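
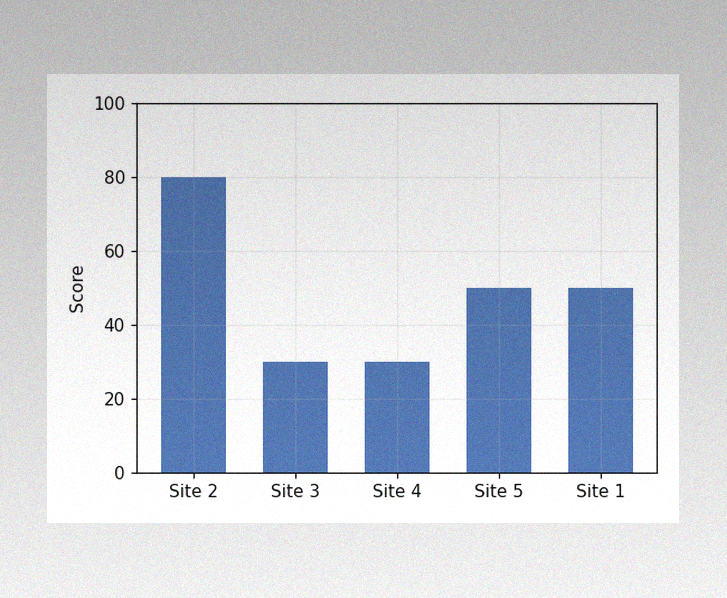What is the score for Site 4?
The image has some photo noise and uneven lighting. Reading along the chart's y-axis, the Site 4 bar reaches 30.

30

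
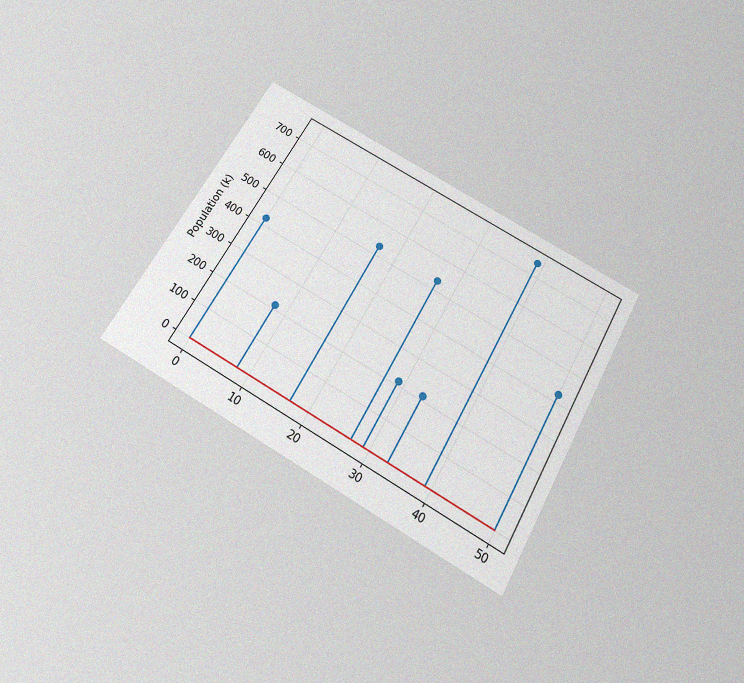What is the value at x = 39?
The chart is tilted about 30° clockwise and viewed slightly from below, with some photo noise. The stem at x=39 reaches 742k.

742k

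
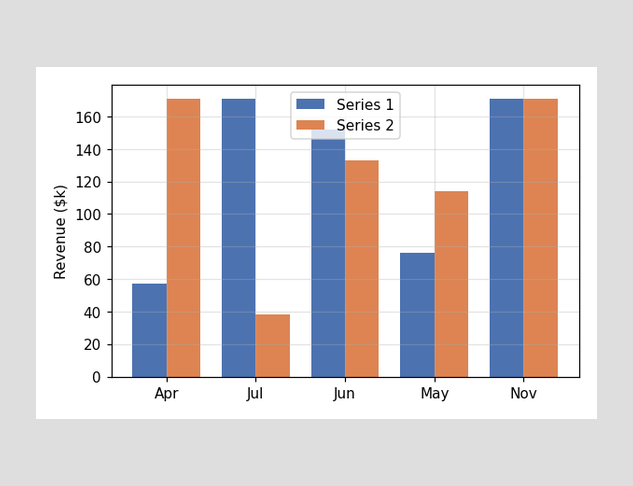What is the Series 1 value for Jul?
$171k

The Series 1 bar at Jul reaches $171k on the y-axis.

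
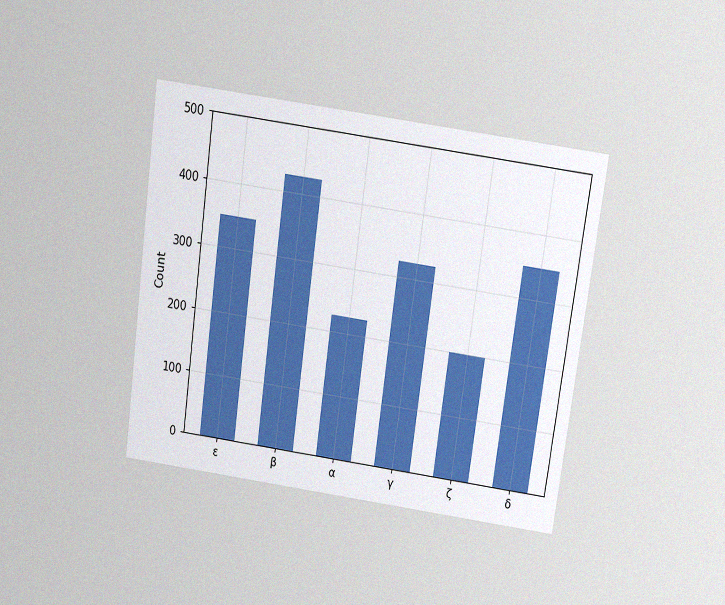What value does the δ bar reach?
350

The chart is tilted about 8° clockwise and viewed slightly from above, with some photo noise. Reading along the chart's y-axis, the δ bar reaches 350.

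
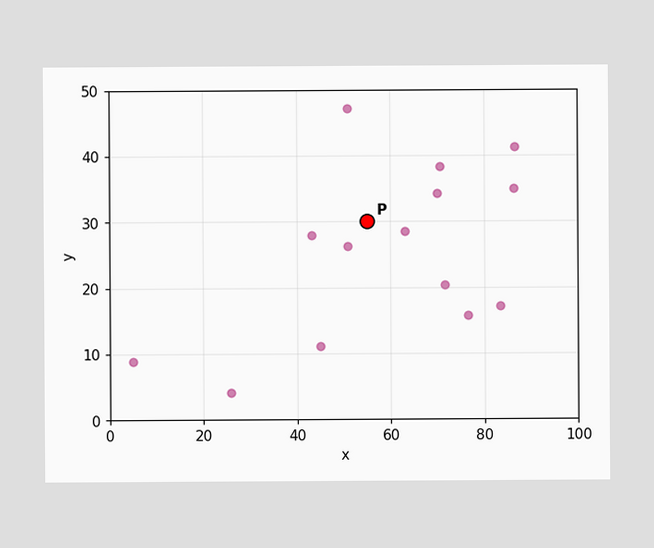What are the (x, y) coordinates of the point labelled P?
(55, 30)

Following the gridlines from P to each axis, P sits at (55, 30).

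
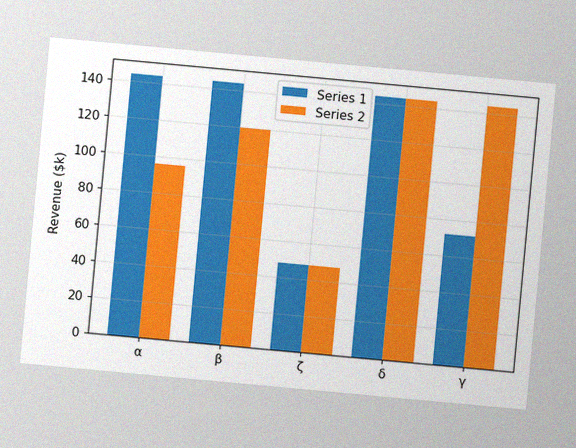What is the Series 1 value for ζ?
The chart is tilted about 5° clockwise, with some photo noise. The Series 1 bar at ζ reaches $48k on the y-axis.

$48k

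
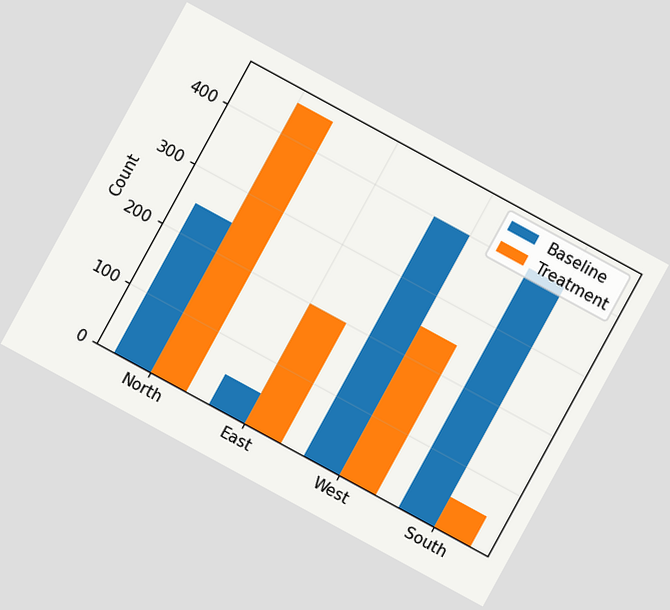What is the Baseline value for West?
The chart is tilted about 29° clockwise. The Baseline bar at West reaches 400 on the y-axis.

400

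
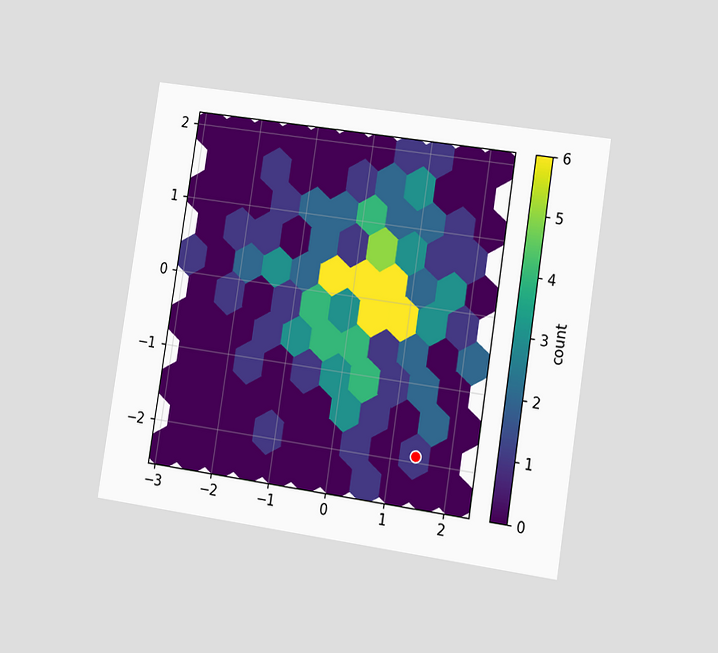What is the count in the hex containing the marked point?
1

The chart is tilted about 9° clockwise and viewed slightly from the right. The marked hex reads 1 on the colorbar.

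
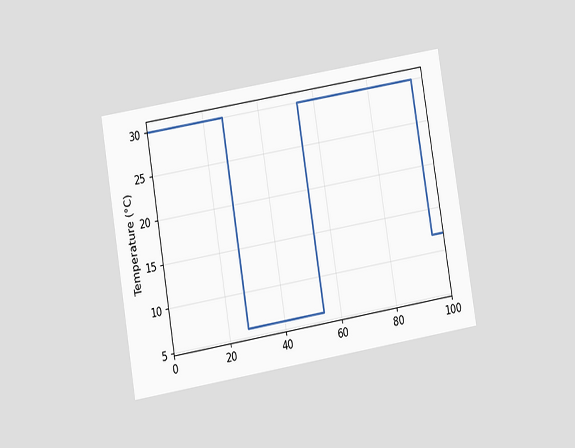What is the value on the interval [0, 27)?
30°C

The chart is tilted about 9° counter-clockwise and viewed at a slight angle. On [0, 27) the step sits at 30°C.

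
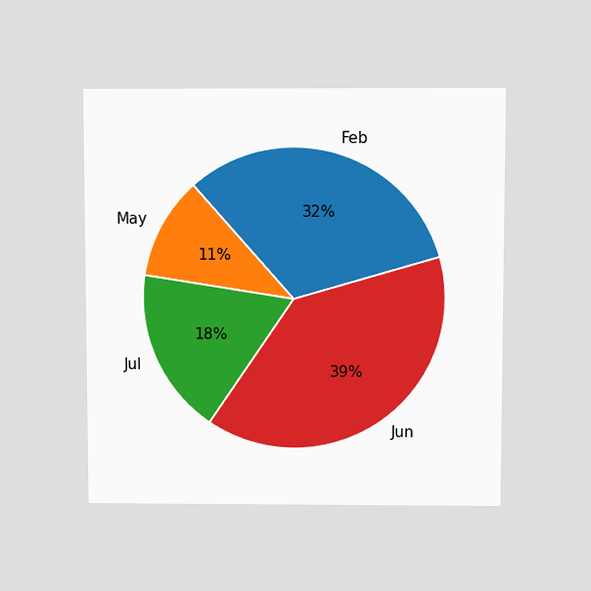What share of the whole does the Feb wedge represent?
32%

The chart is viewed slightly from above. The Feb slice takes up 32% of the pie.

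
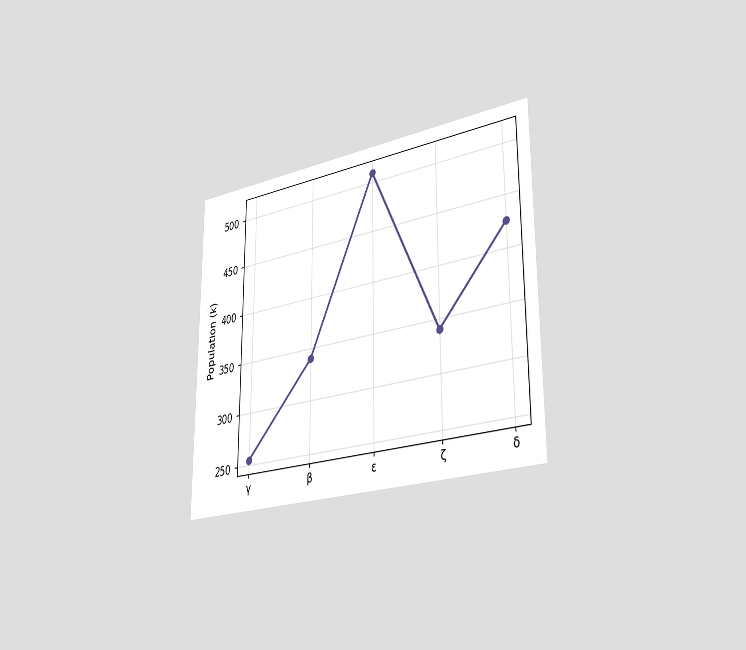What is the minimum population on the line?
255k

The chart is viewed slightly from the right. The lowest point is at γ, and reading across to the y-axis gives 255k.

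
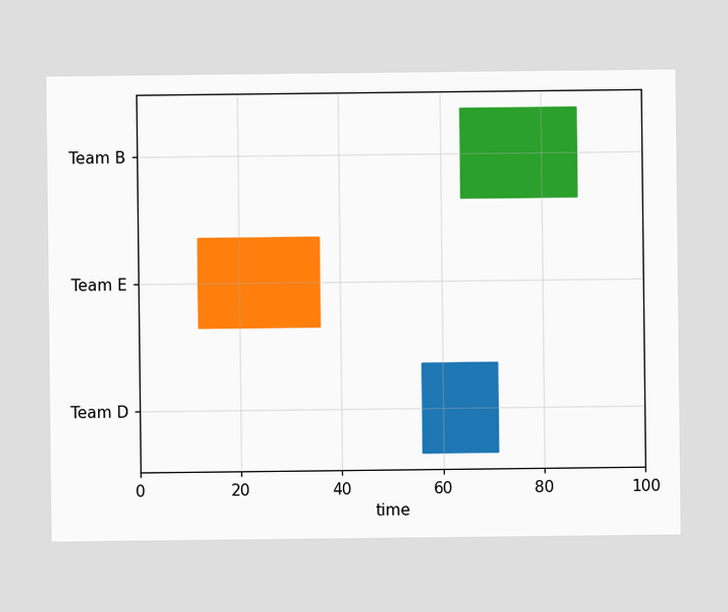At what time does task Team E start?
The Team E bar begins at t=12.

12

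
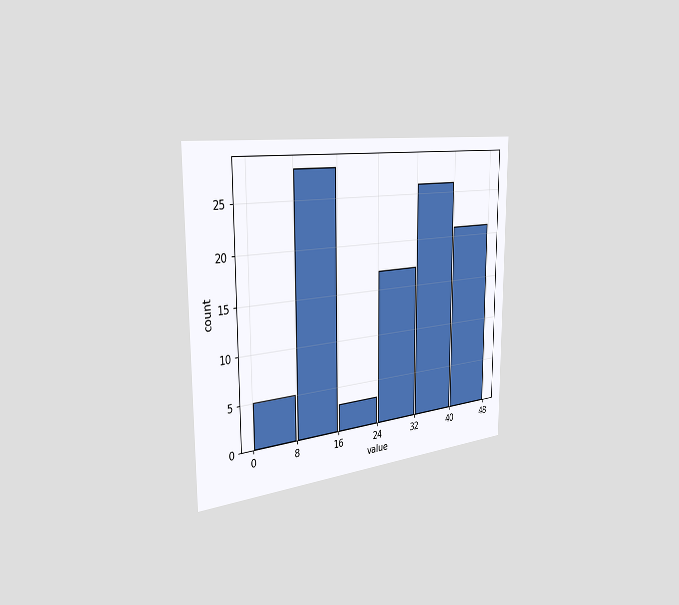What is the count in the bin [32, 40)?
26

The chart is viewed slightly from the left. The [32, 40) bin has height 26.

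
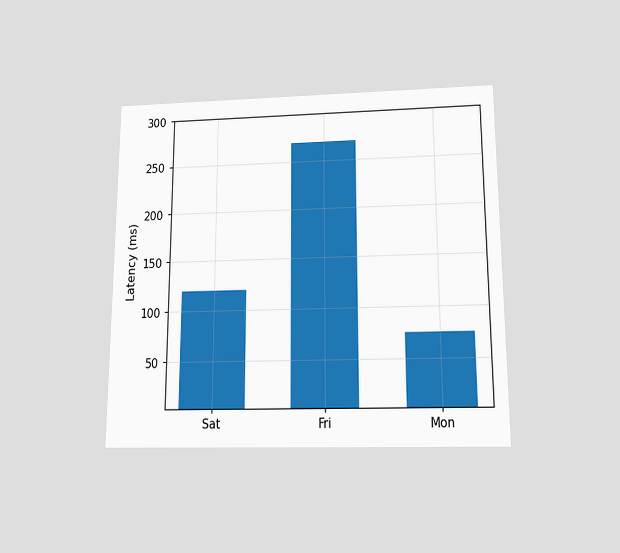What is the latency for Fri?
The chart is viewed slightly from below. Reading along the chart's y-axis, the Fri bar reaches 270ms.

270ms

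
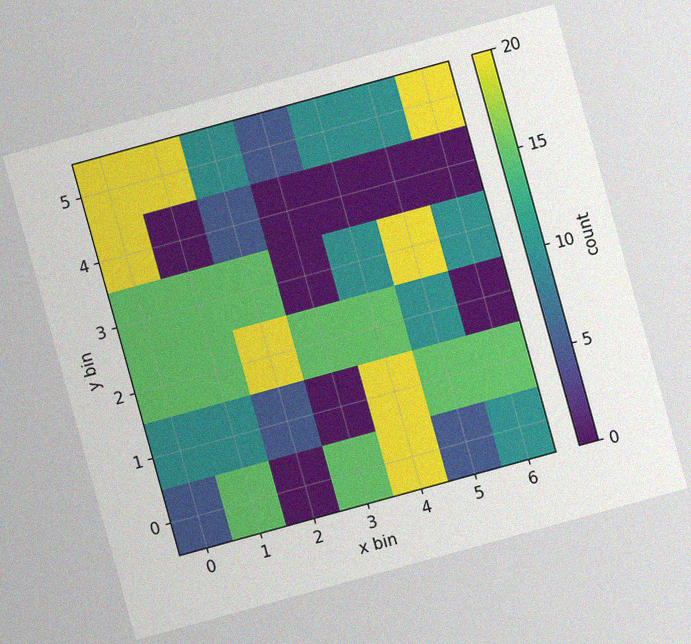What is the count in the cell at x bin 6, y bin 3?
10

The chart is tilted about 15° counter-clockwise, with some photo noise. Matching the cell (6, 3) against the colorbar gives 10.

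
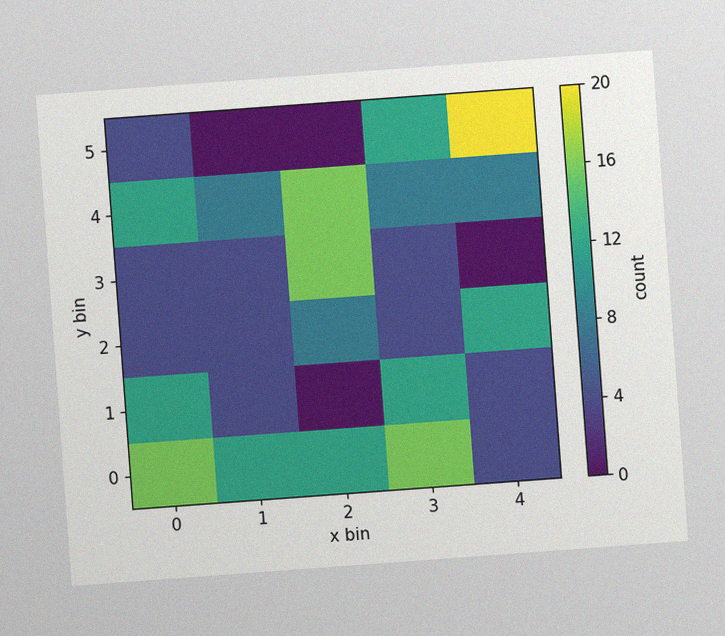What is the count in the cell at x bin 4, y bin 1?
The chart is tilted about 4° counter-clockwise, with some photo noise. Matching the cell (4, 1) against the colorbar gives 4.

4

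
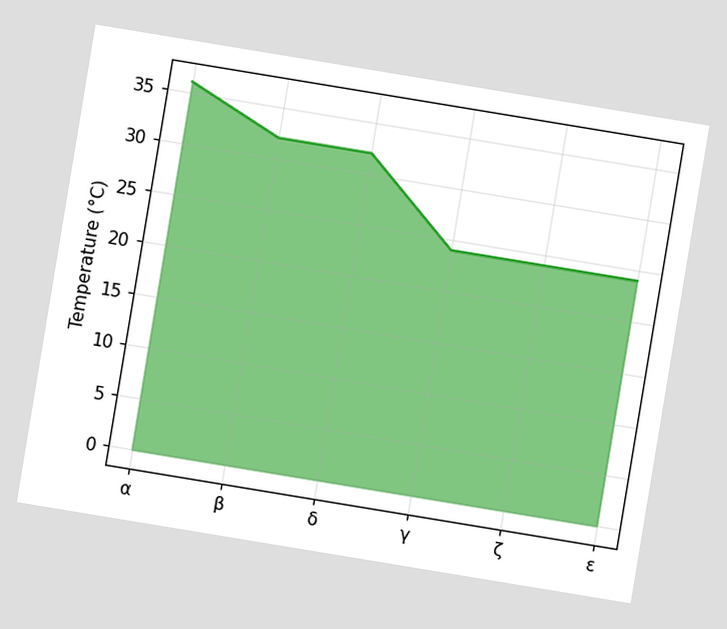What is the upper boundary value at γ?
24°C

The chart is tilted about 9° clockwise. At γ the upper boundary is at 24°C.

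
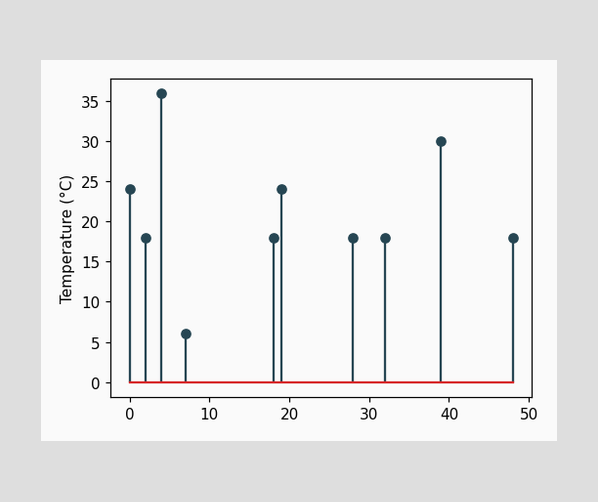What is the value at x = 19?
The stem at x=19 reaches 24°C.

24°C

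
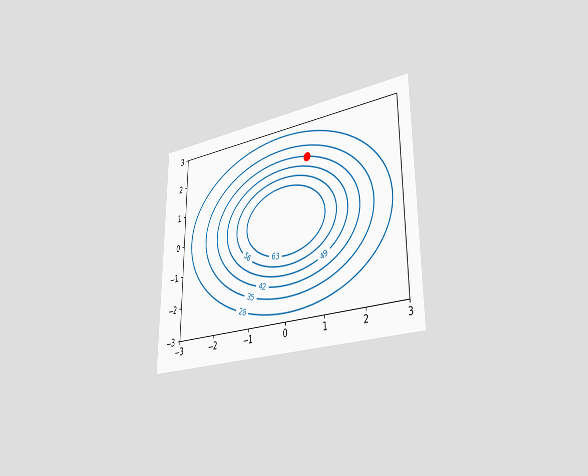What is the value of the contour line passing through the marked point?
42

The chart is viewed slightly from the right. The marked point sits on the contour labelled 42.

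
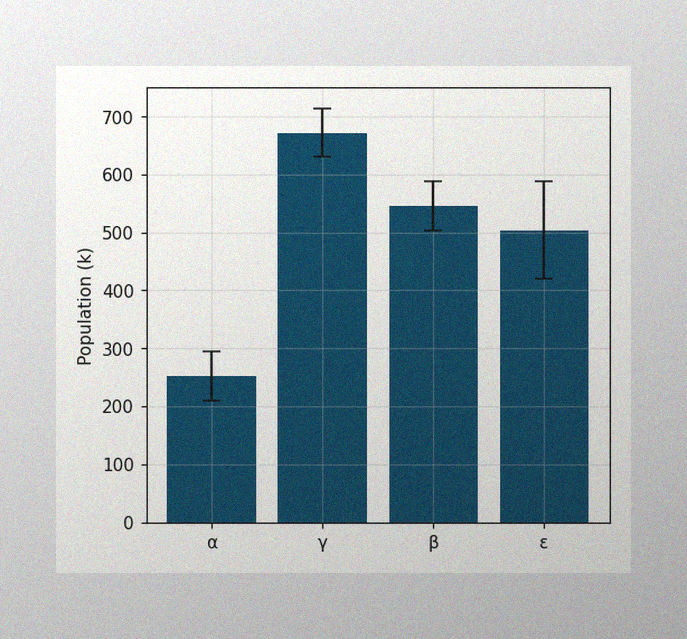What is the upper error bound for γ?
714k

The image has some photo noise and uneven lighting. The γ bar's upper whisker reaches 714k.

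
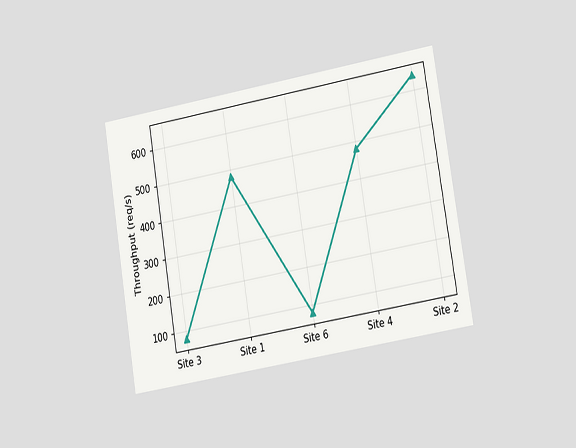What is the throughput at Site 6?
80req/s

The chart is tilted about 9° counter-clockwise and viewed at a slight angle. At Site 6, the line is at 80req/s.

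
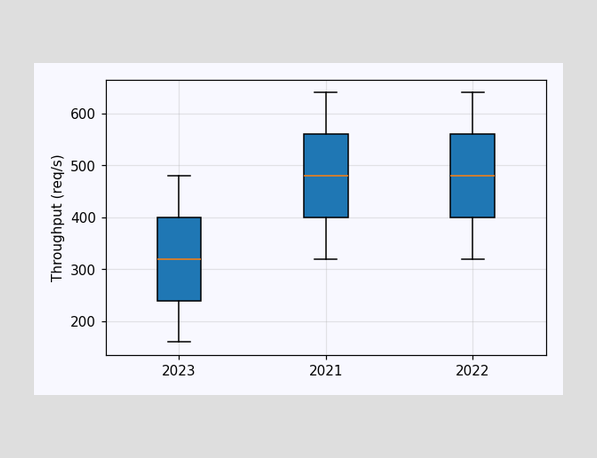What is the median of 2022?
480req/s

The median line in the 2022 box sits at 480req/s.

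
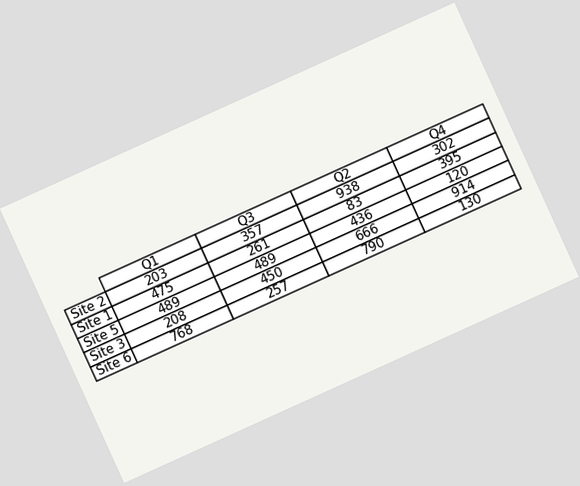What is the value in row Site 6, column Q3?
The chart is tilted about 24° counter-clockwise. The (Site 6, Q3) cell reads 257.

257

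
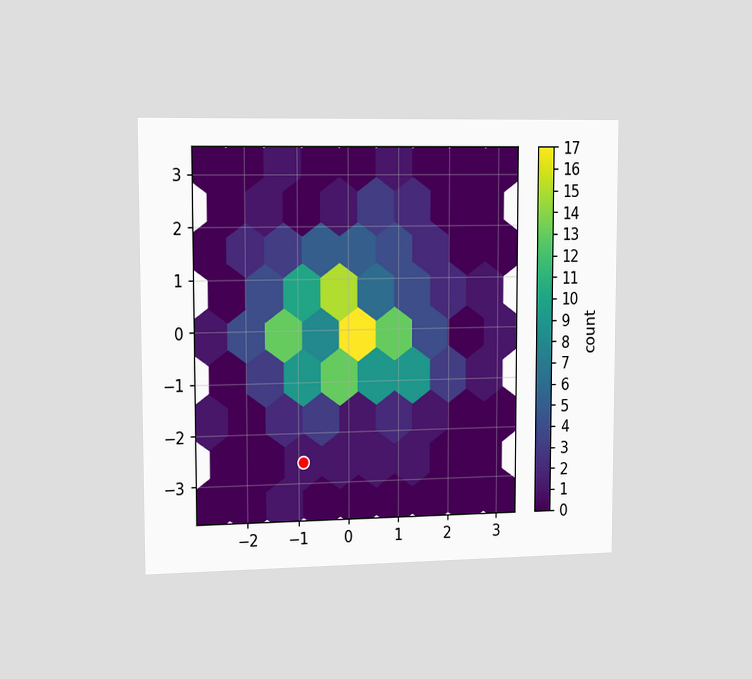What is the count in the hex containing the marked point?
1

The chart is viewed slightly from the left. The marked hex reads 1 on the colorbar.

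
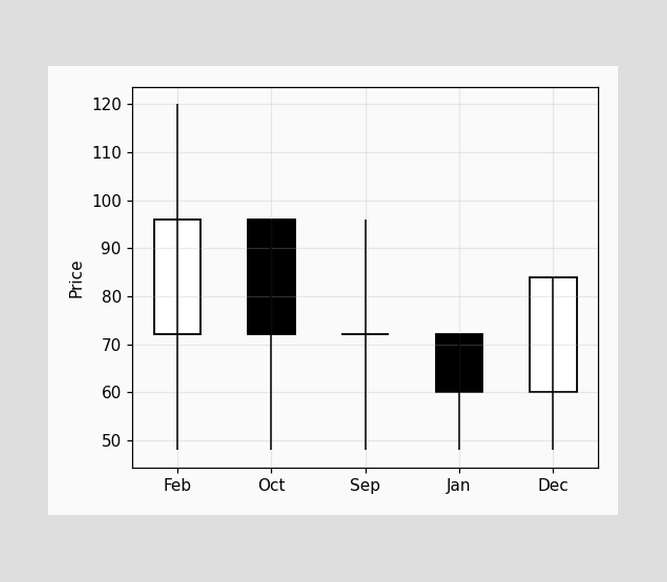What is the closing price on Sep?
The Sep candle closes at 72.

72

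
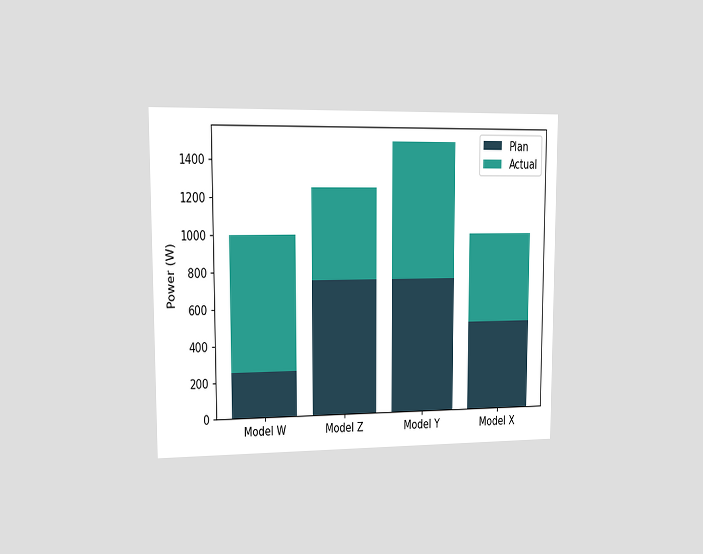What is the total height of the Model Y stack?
1500W

The chart is viewed slightly from the left. The Model Y stack's top reaches 1500W on the y-axis.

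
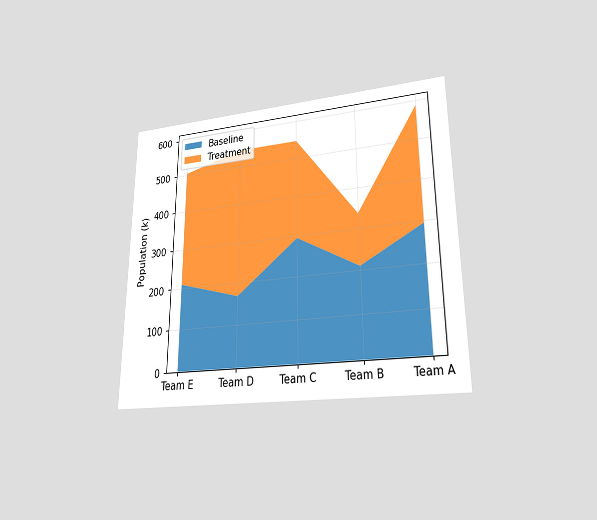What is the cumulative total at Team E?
504k

The chart is viewed at a slight angle. The stacked total at Team E reaches 504k.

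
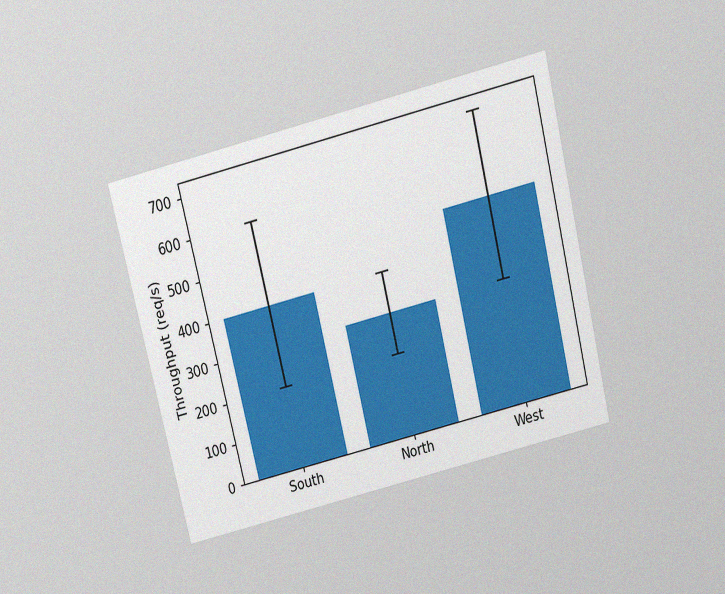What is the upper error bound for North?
400req/s

The chart is tilted about 14° counter-clockwise and viewed slightly from above, with some photo noise. The North bar's upper whisker reaches 400req/s.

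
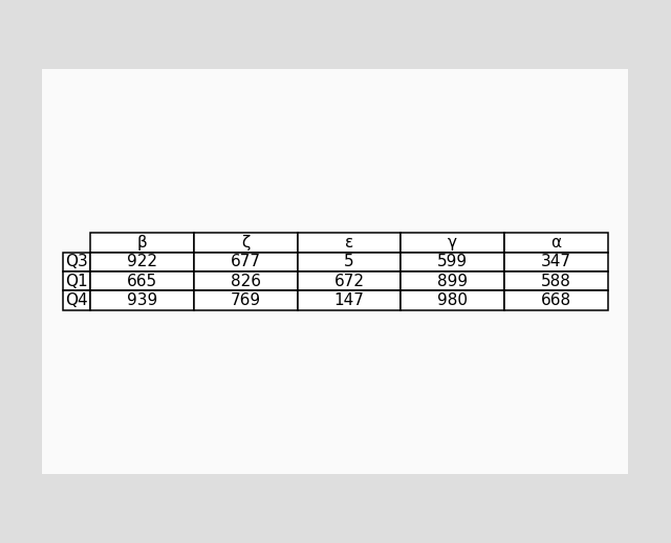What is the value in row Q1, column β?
665

The (Q1, β) cell reads 665.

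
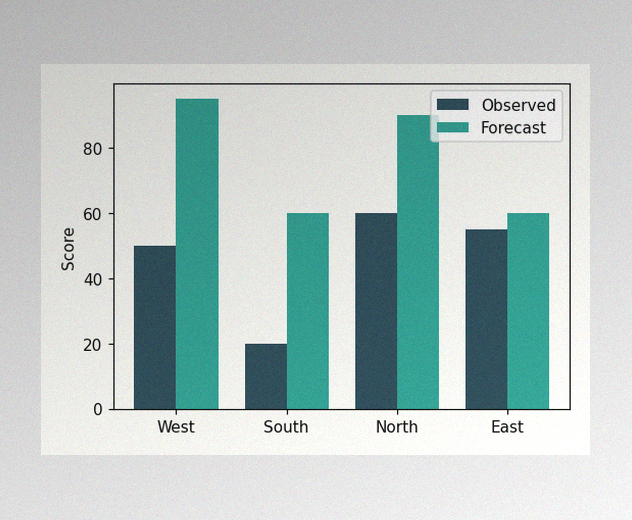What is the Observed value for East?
The image has some photo noise and uneven lighting. The Observed bar at East reaches 55 on the y-axis.

55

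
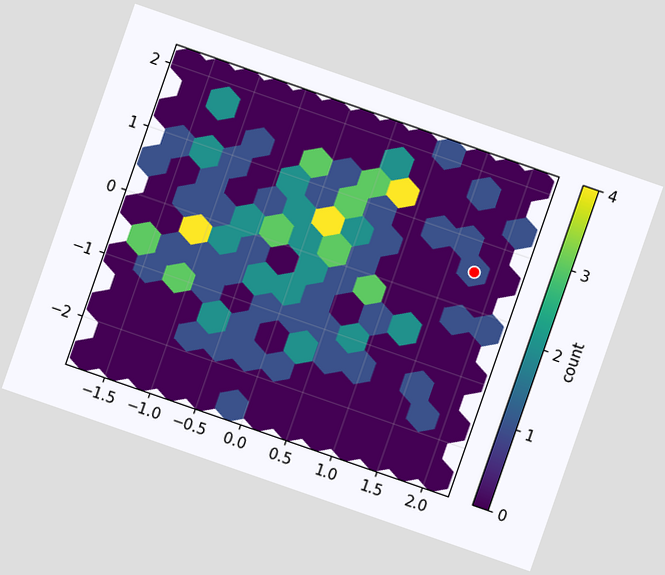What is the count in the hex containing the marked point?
The chart is tilted about 19° clockwise. The marked hex reads 1 on the colorbar.

1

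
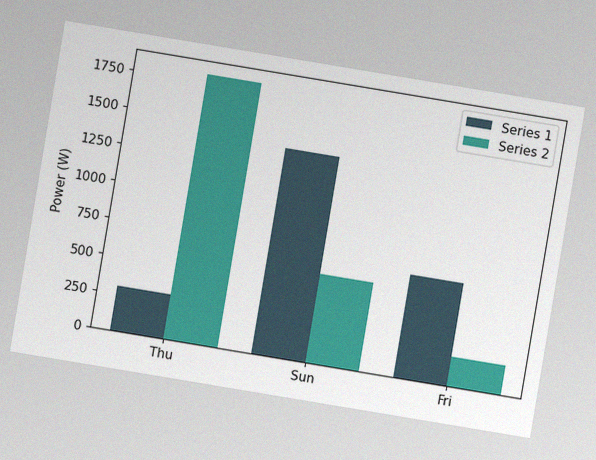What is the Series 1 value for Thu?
The chart is tilted about 9° clockwise, with some photo noise. The Series 1 bar at Thu reaches 300W on the y-axis.

300W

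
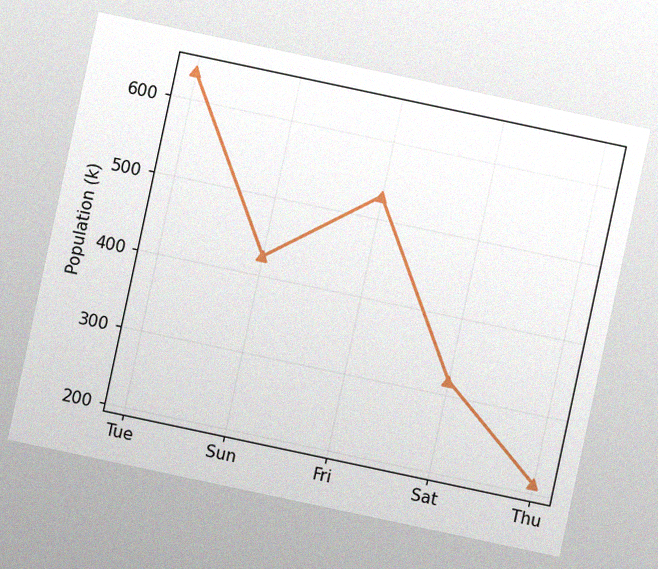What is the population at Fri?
530k

The chart is tilted about 12° clockwise, with some photo noise. At Fri, the line is at 530k.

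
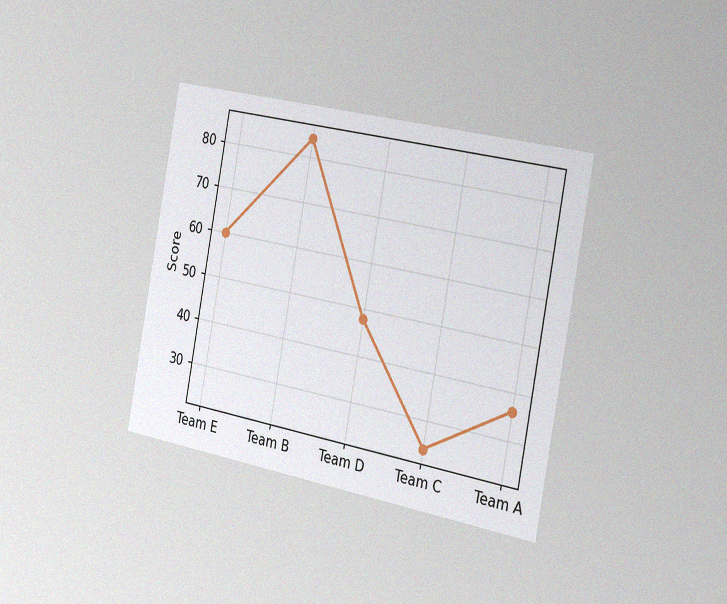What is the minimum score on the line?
The chart is tilted about 11° clockwise and viewed slightly from the right, with some photo noise. The lowest point is at Team C, and reading across to the y-axis gives 24.

24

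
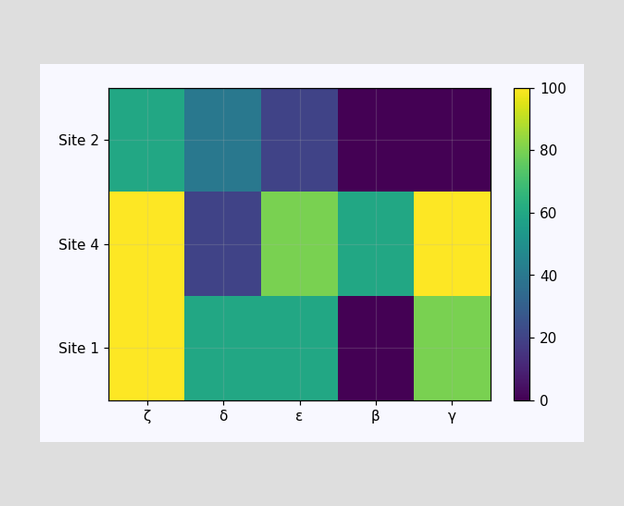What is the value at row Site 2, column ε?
20

Matching cell (Site 2, ε) against the colorbar gives 20.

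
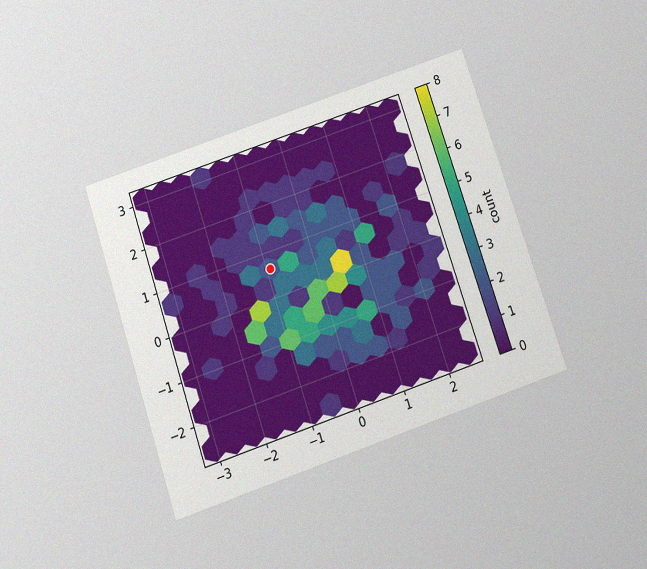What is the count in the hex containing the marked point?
The chart is tilted about 19° counter-clockwise and viewed slightly from below, with some photo noise. The marked hex reads 2 on the colorbar.

2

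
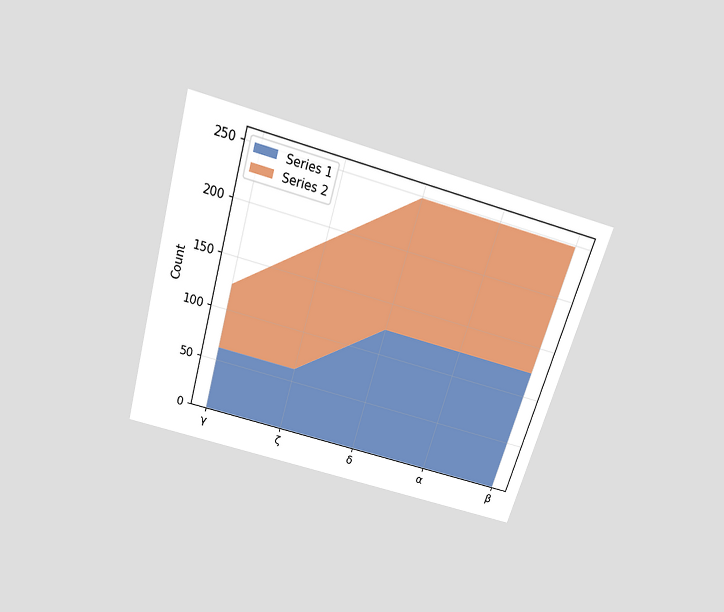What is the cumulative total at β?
The chart is tilted about 16° clockwise and viewed slightly from above. The stacked total at β reaches 248.

248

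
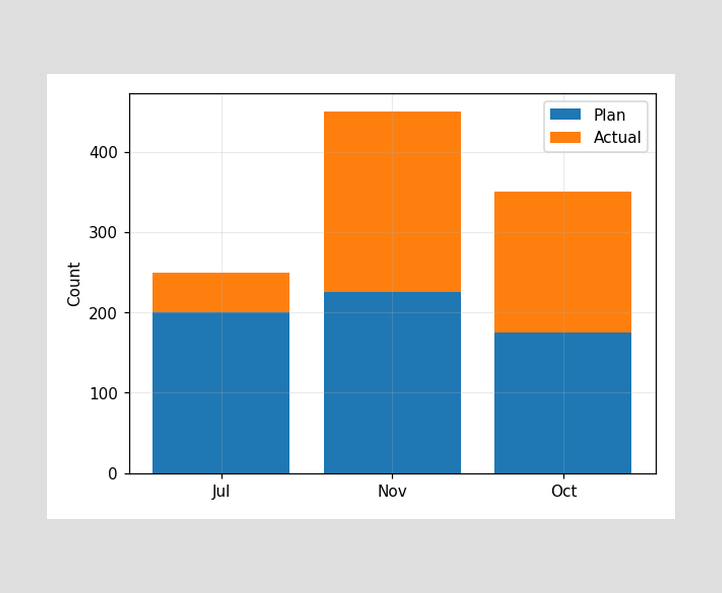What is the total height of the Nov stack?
The Nov stack's top reaches 450 on the y-axis.

450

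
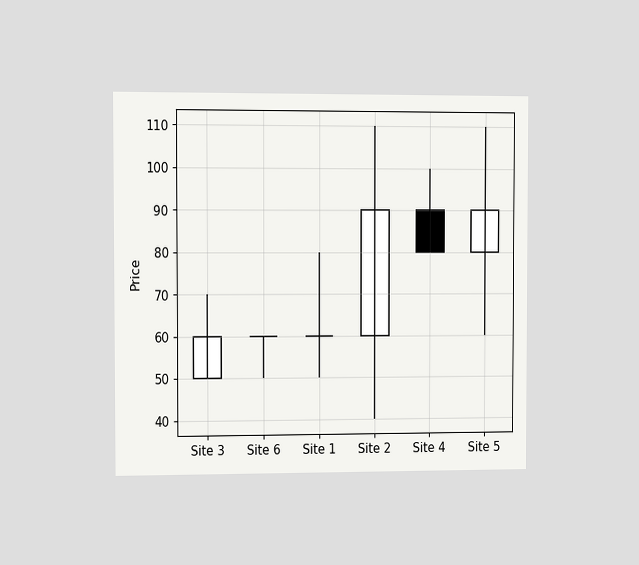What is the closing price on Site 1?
60

The chart is viewed slightly from the left. The Site 1 candle closes at 60.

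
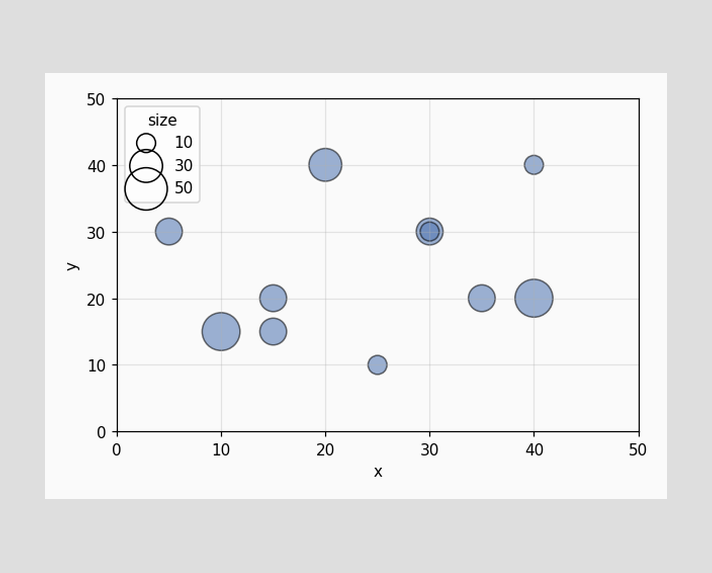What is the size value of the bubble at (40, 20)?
Matching the bubble at (40, 20) against the size legend gives 40.

40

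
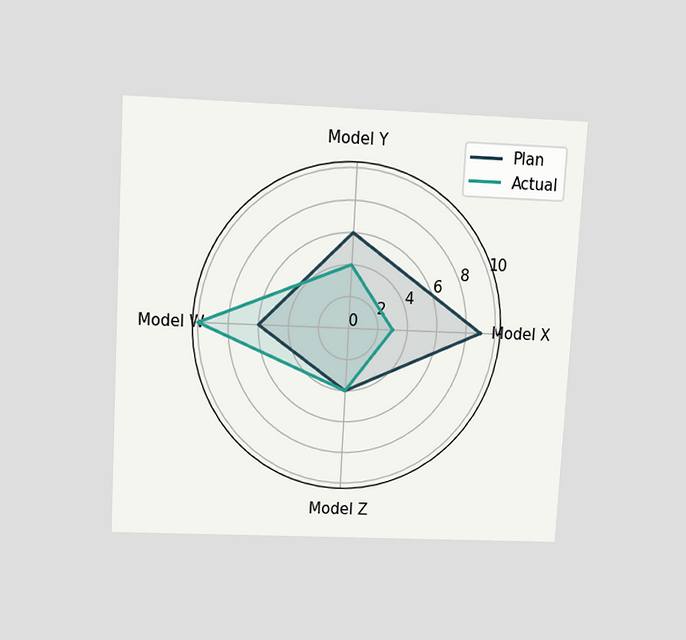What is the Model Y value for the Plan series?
The chart is tilted about 3° clockwise and viewed slightly from above. On the Model Y axis, Plan reaches 6.

6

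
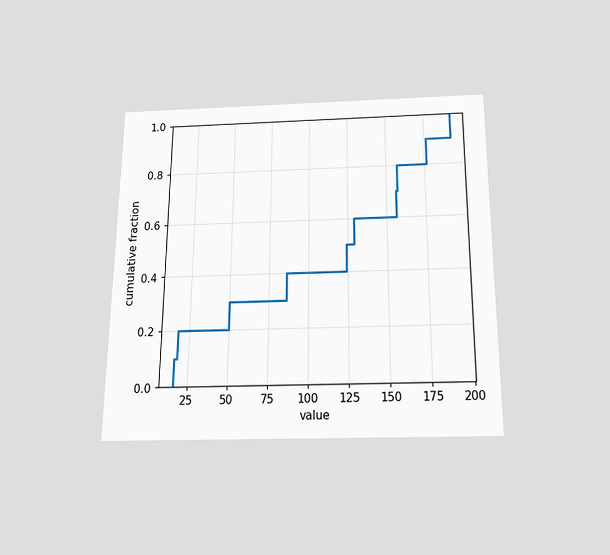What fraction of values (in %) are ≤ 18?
20%

The chart is viewed slightly from below. At x=18 the ECDF step is at 20%.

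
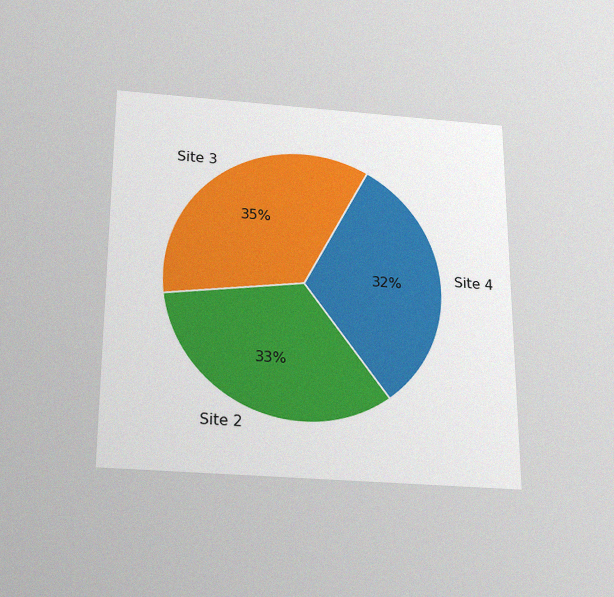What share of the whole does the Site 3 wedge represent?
35%

The chart is viewed slightly from below, with some photo noise. The Site 3 slice takes up 35% of the pie.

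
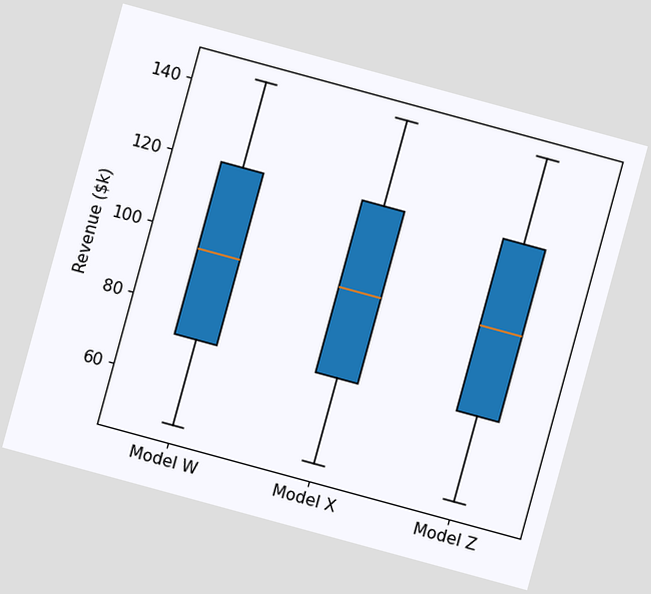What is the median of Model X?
The chart is tilted about 15° clockwise. The median line in the Model X box sits at $96k.

$96k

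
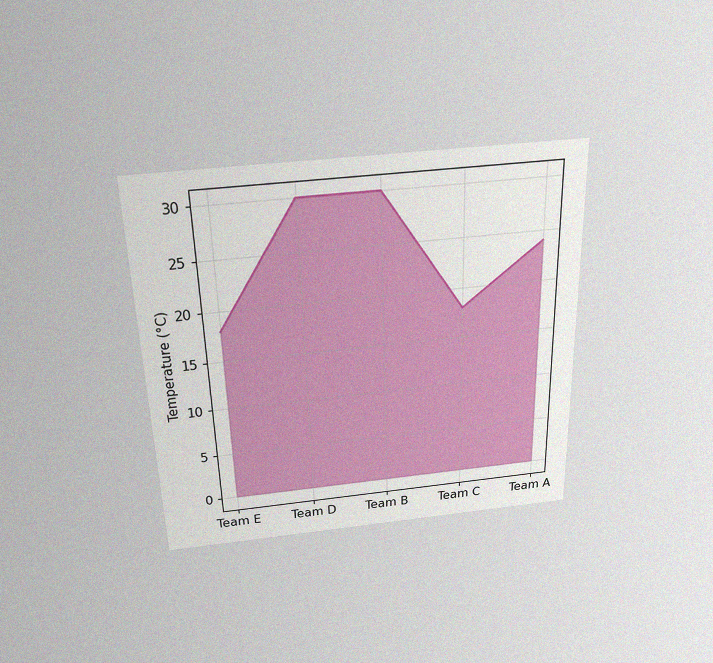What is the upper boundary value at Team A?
24°C

The chart is viewed slightly from above, with some photo noise. At Team A the upper boundary is at 24°C.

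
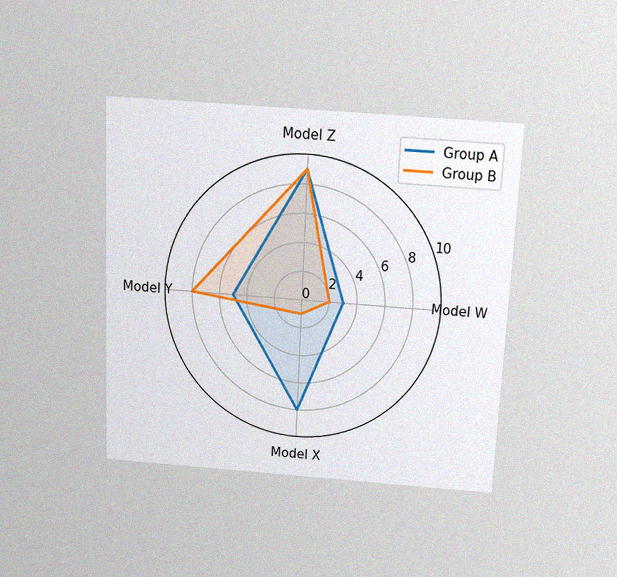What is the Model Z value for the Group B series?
9

The chart is tilted about 3° clockwise and viewed slightly from above, with some photo noise. On the Model Z axis, Group B reaches 9.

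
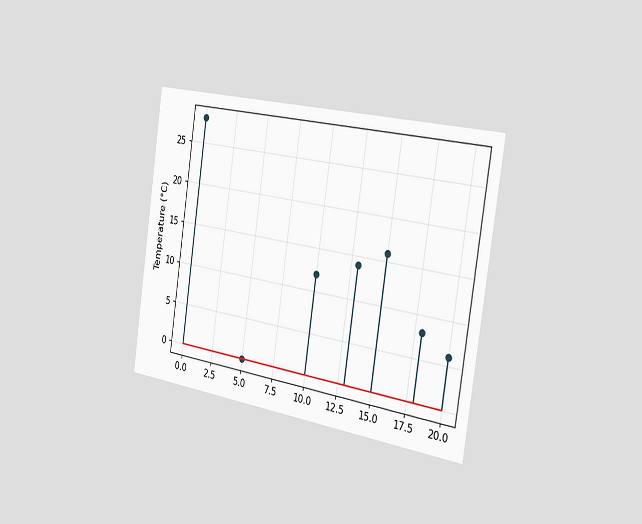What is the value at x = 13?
The chart is tilted about 8° clockwise and viewed slightly from the right. The stem at x=13 reaches 14°C.

14°C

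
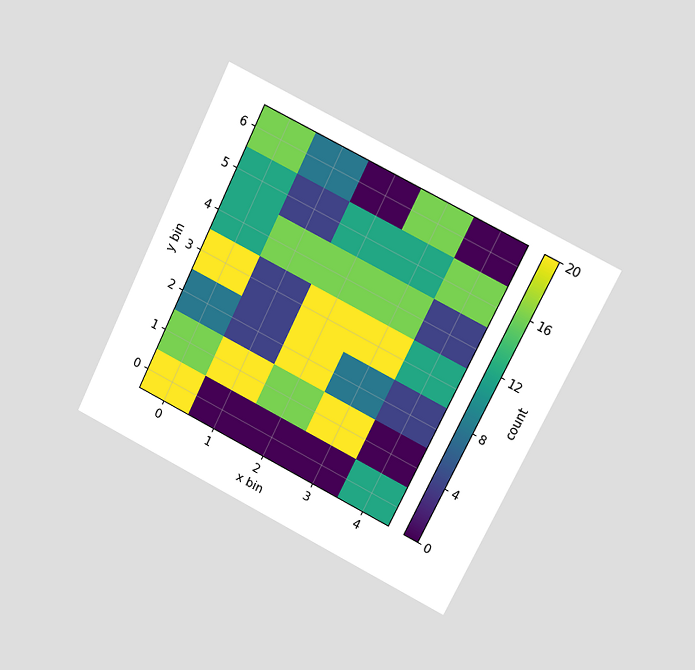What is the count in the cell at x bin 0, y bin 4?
12

The chart is tilted about 26° clockwise and viewed at a slight angle. Matching the cell (0, 4) against the colorbar gives 12.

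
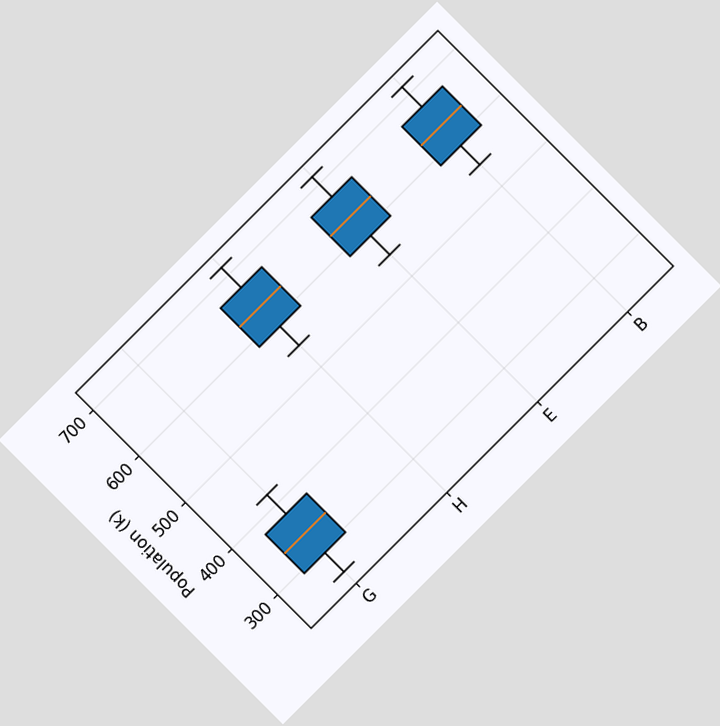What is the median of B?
630k

The chart is tilted about 45° counter-clockwise. The median line in the B box sits at 630k.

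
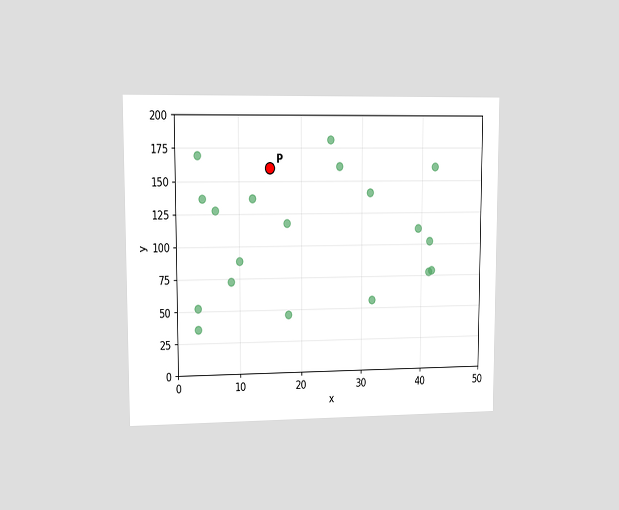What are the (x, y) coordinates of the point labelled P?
The chart is viewed at a slight angle. Following the gridlines from P to each axis, P sits at (15, 160).

(15, 160)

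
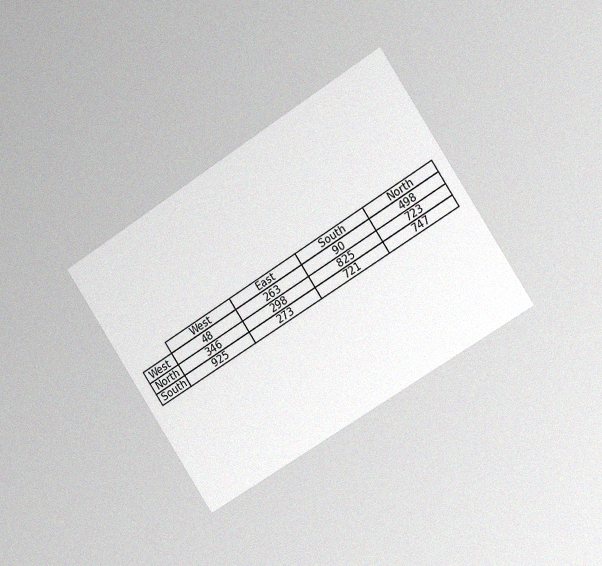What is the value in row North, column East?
The chart is tilted about 33° counter-clockwise and viewed slightly from the right, with some photo noise. The (North, East) cell reads 298.

298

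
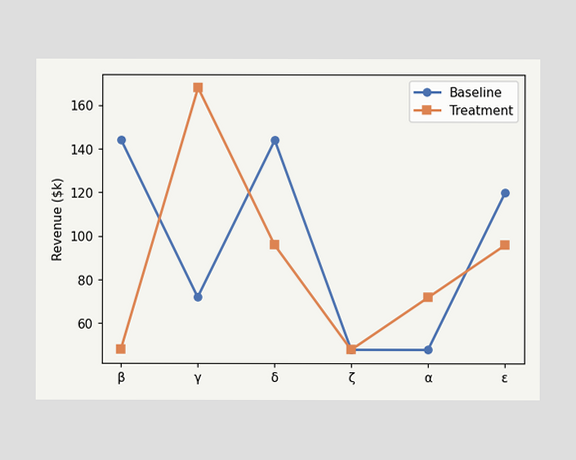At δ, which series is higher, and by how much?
At δ, Baseline sits above the other line by $48k.

Baseline, by $48k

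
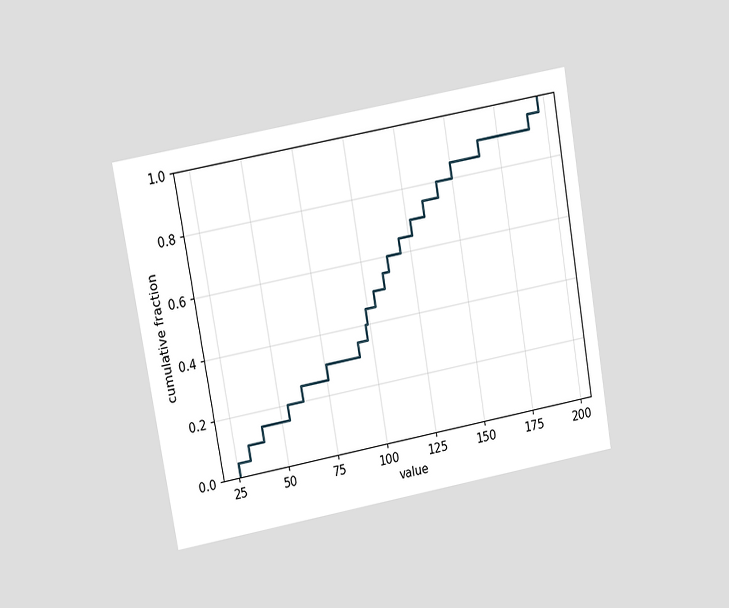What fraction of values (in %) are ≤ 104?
The chart is tilted about 10° counter-clockwise and viewed at a slight angle. At x=104 the ECDF step is at 50%.

50%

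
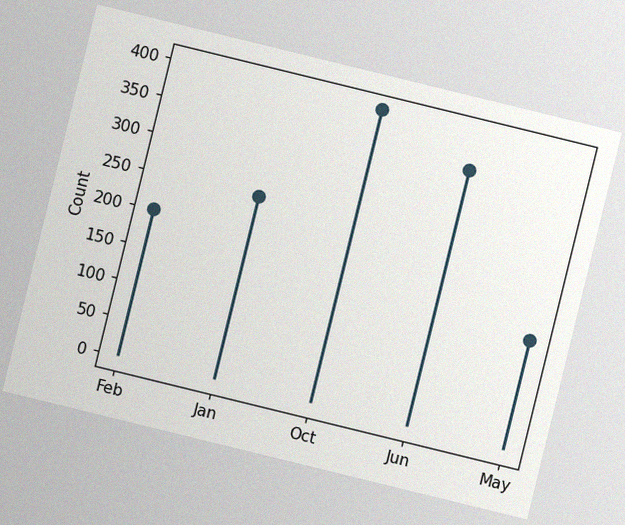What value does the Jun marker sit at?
350

The chart is tilted about 14° clockwise, with some photo noise. The Jun marker sits at 350.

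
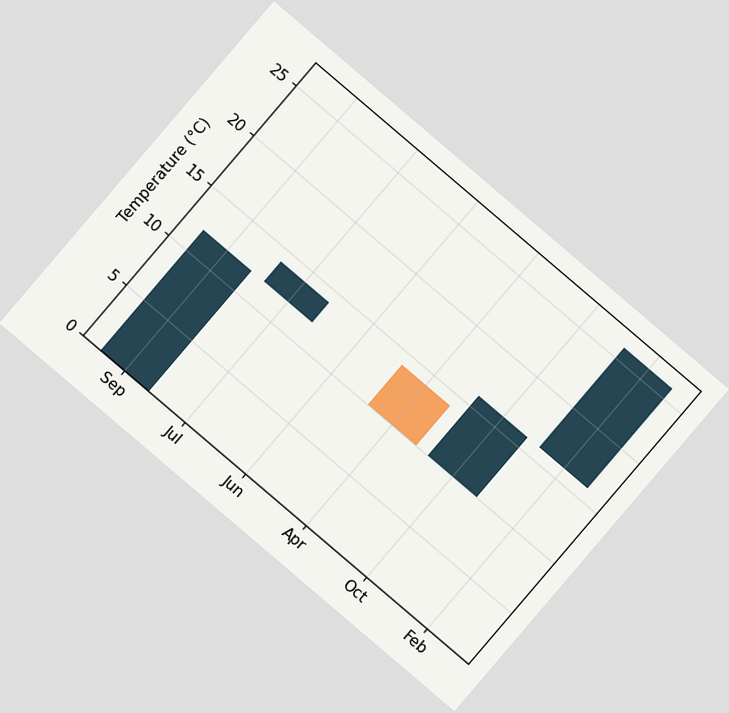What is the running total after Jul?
14°C

The chart is tilted about 40° clockwise. After Jul the running total reaches 14°C.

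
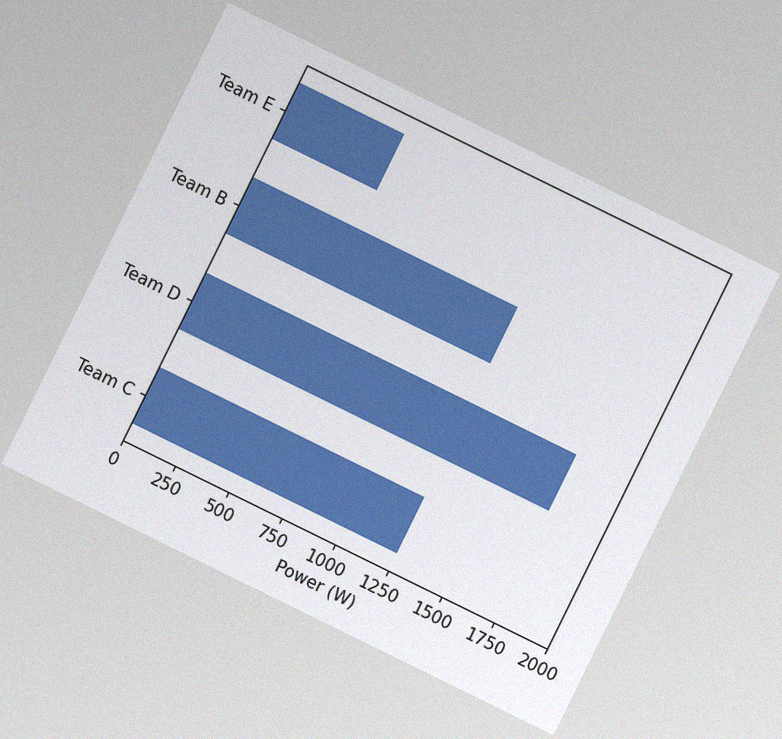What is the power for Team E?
The chart is tilted about 26° clockwise, with some photo noise. Reading along the chart's x-axis, the Team E bar reaches 500W.

500W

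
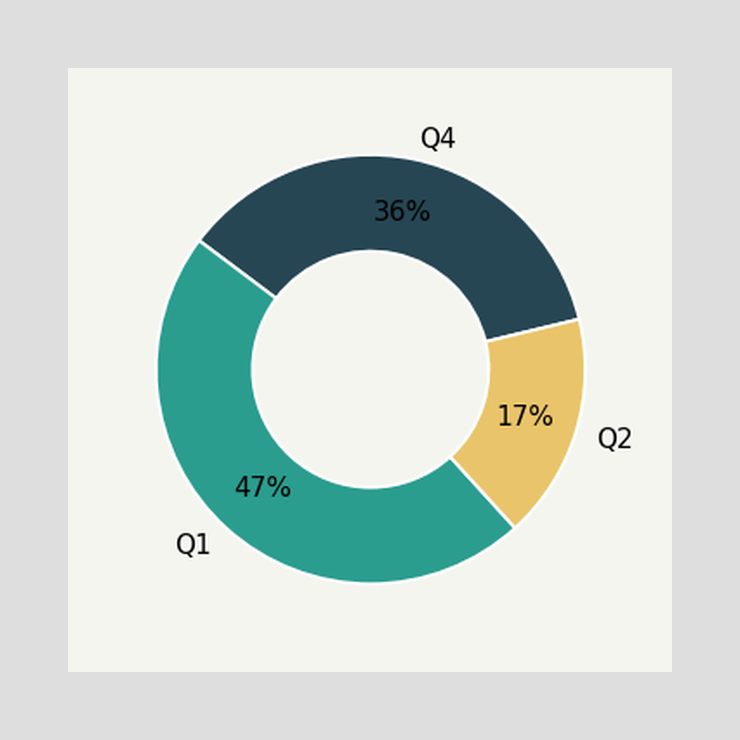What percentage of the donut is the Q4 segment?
The Q4 segment takes up 36% of the ring.

36%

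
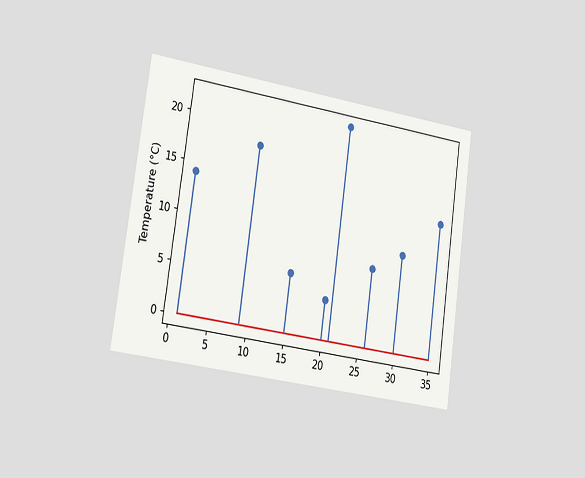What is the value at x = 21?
The chart is tilted about 8° clockwise and viewed slightly from the left. The stem at x=21 reaches 22°C.

22°C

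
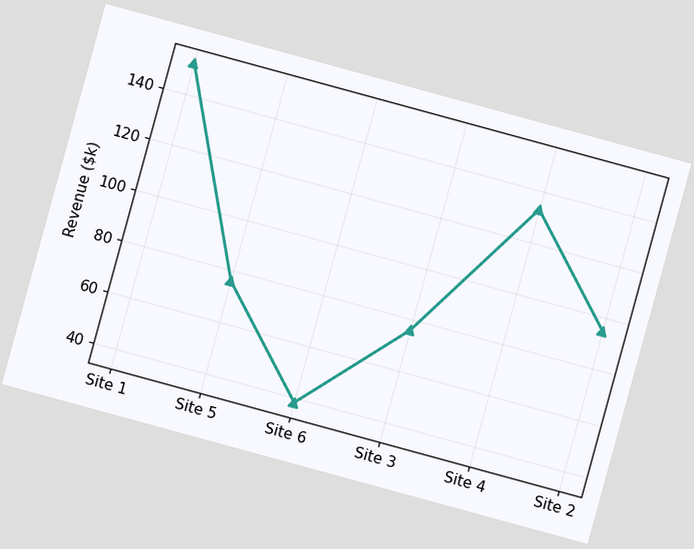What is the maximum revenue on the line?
The chart is tilted about 15° clockwise. The highest point is at Site 1, and reading across to the y-axis gives $152k.

$152k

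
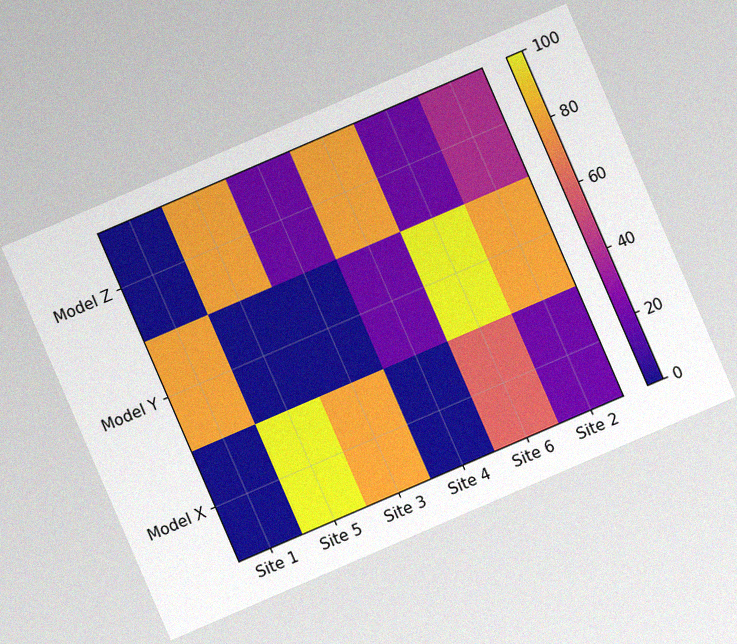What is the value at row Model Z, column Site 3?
20

The chart is tilted about 23° counter-clockwise, with some photo noise. Matching cell (Model Z, Site 3) against the colorbar gives 20.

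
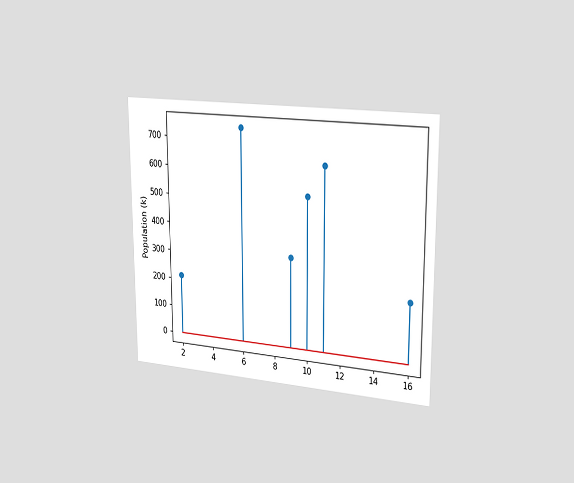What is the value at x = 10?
The chart is viewed slightly from the right. The stem at x=10 reaches 530k.

530k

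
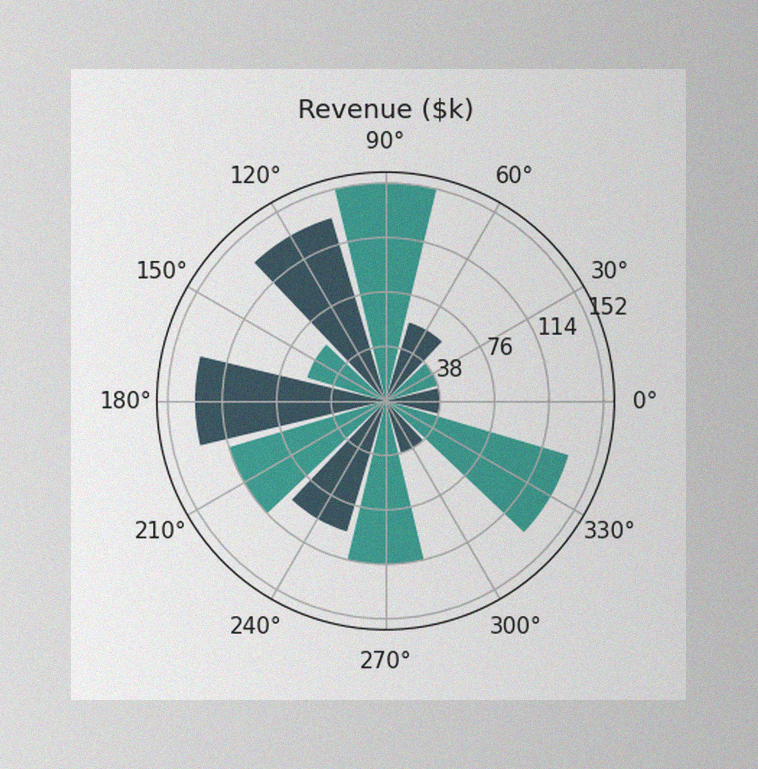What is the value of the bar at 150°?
$57k

The image has some photo noise and uneven lighting. The bar at 150° reaches $57k on the radial axis.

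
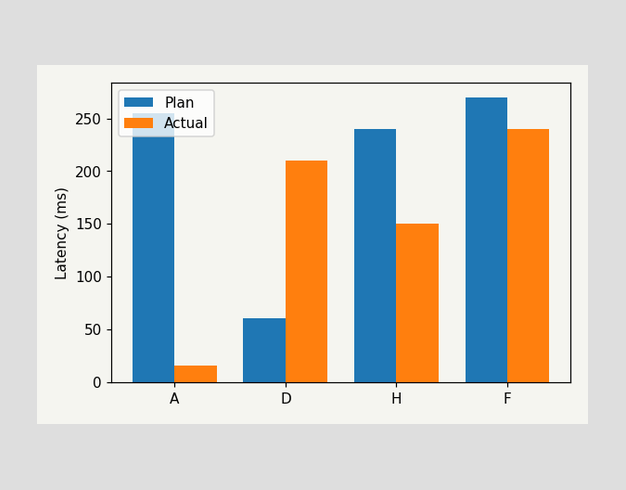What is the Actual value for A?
The Actual bar at A reaches 15ms on the y-axis.

15ms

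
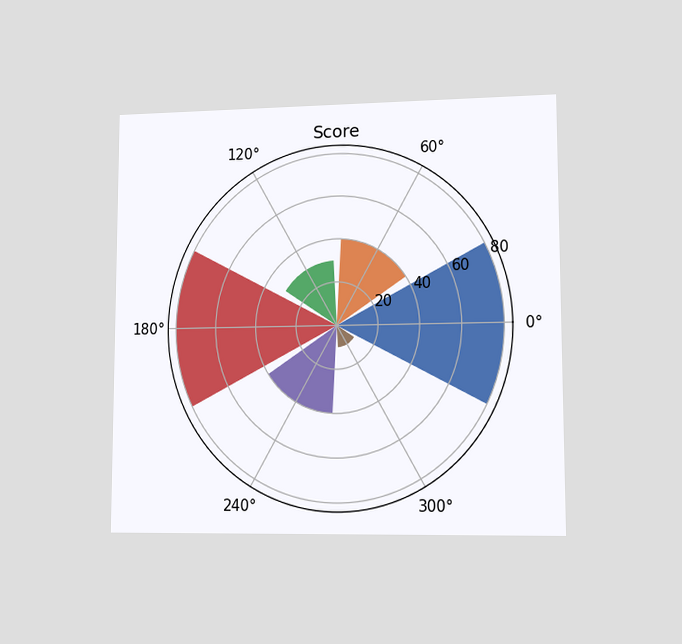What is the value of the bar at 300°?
The chart is viewed at a slight angle. The bar at 300° reaches 10 on the radial axis.

10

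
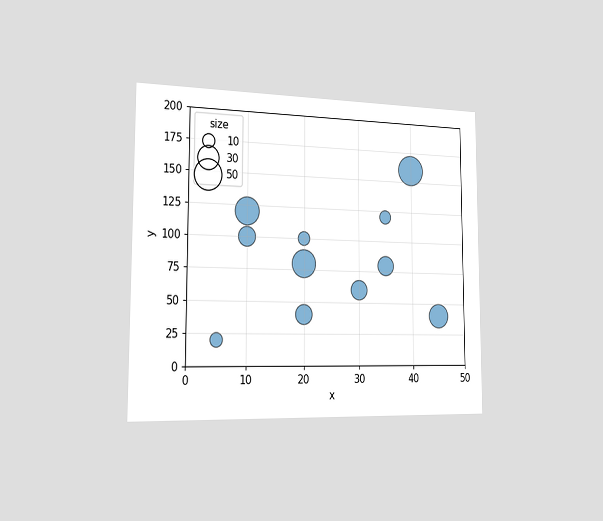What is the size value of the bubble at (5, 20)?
10

The chart is viewed slightly from the left. Matching the bubble at (5, 20) against the size legend gives 10.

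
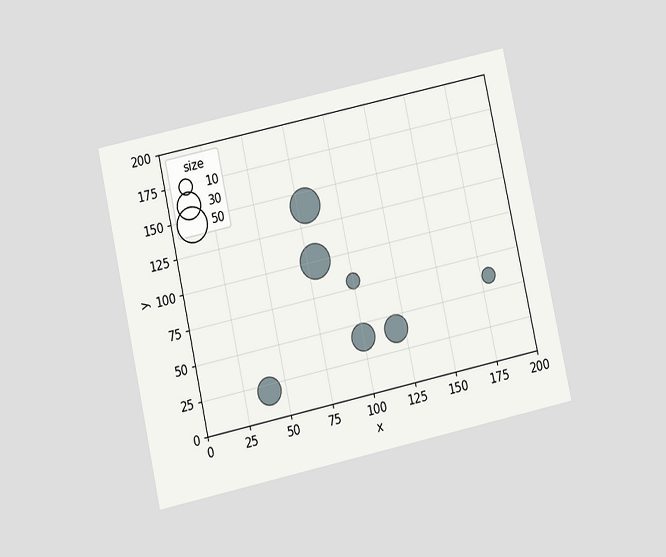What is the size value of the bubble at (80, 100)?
The chart is tilted about 12° counter-clockwise and viewed slightly from below. Matching the bubble at (80, 100) against the size legend gives 50.

50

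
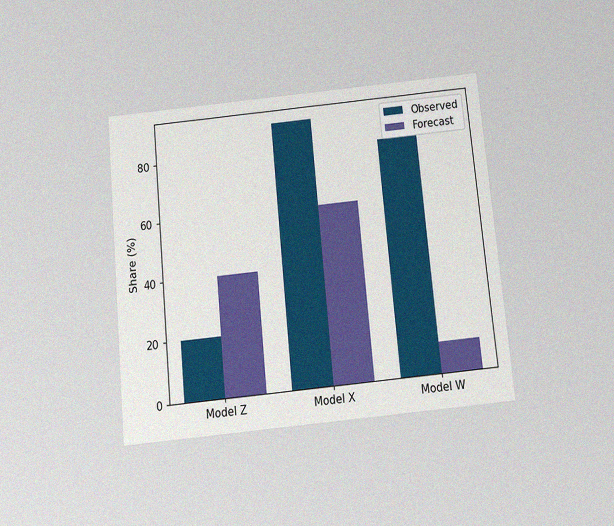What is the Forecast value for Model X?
The chart is tilted about 5° counter-clockwise and viewed slightly from below, with some photo noise. The Forecast bar at Model X reaches 60% on the y-axis.

60%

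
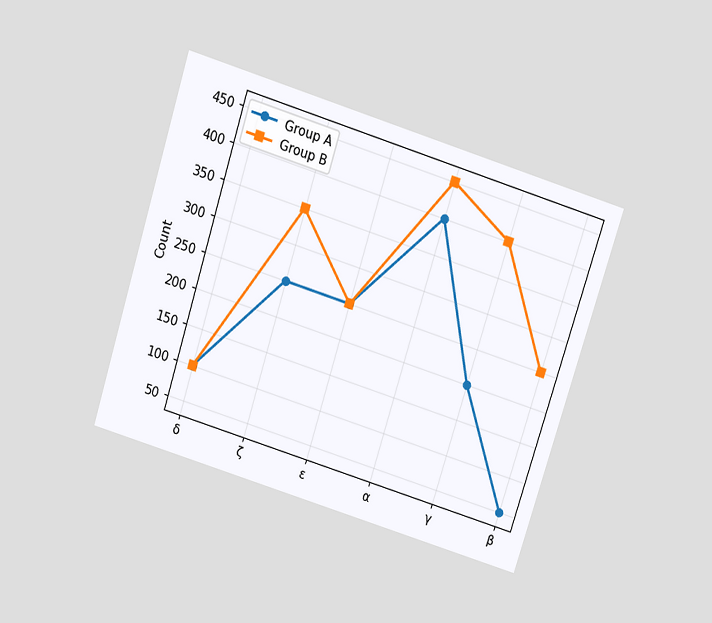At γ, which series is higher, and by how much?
The chart is tilted about 17° clockwise and viewed slightly from above. At γ, Group B sits above the other line by 200.

Group B, by 200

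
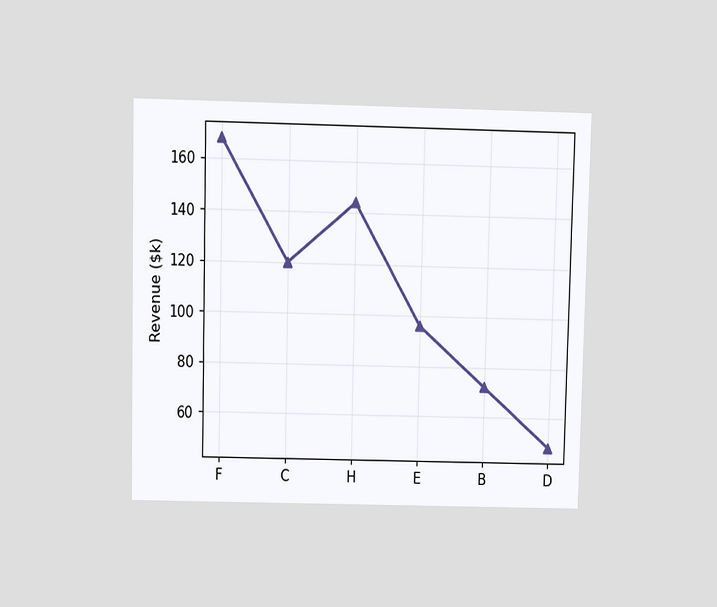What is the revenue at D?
$48k

The chart is viewed at a slight angle. At D, the line is at $48k.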